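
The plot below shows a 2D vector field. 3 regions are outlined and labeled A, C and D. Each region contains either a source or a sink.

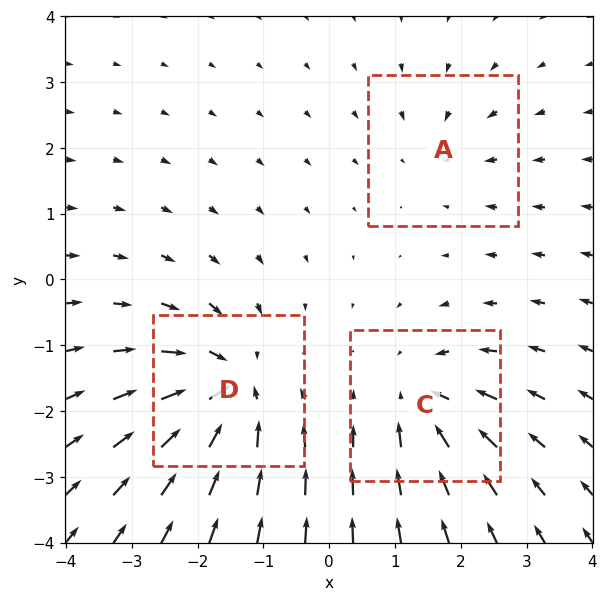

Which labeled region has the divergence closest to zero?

A

Divergence at each region's feature centre — A: about -2, C: about -4, D: about -5. Region A is closest to zero.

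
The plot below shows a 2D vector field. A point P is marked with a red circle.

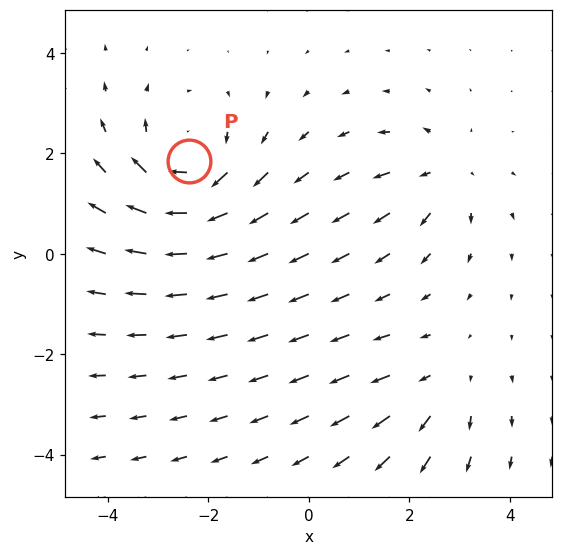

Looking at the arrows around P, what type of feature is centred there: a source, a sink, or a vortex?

At P (-2.4, 1.8) the arrows circulate clockwise. Divergence ≈0, curl about -4 — near-zero divergence with nonzero curl is a vortex.

vortex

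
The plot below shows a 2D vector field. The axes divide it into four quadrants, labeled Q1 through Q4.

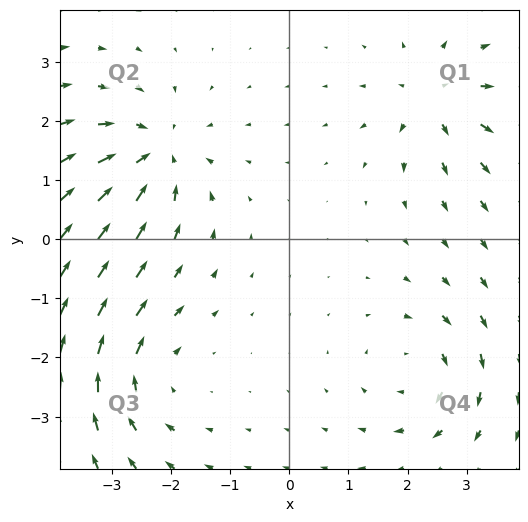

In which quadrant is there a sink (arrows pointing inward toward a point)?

Q2

The sink sits at approximately (-2.3, 1.4), which lies in quadrant Q2. The divergence there is about -6, negative as expected for a sink.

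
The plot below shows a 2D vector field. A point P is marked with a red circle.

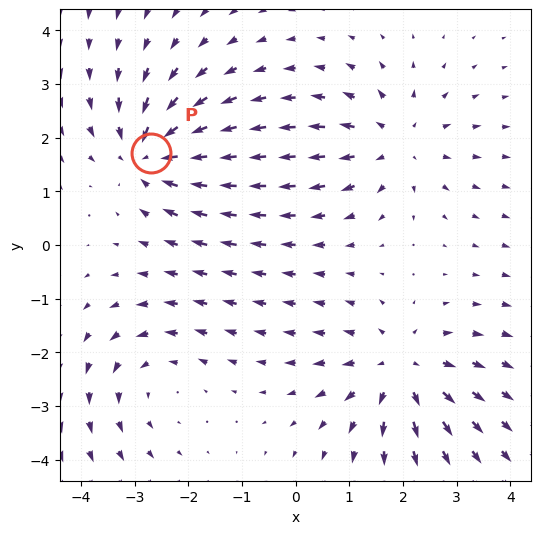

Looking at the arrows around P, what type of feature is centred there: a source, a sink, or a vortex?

sink

At P (-2.7, 1.7) the arrows converge inward. Divergence about -5, curl ≈0 — negative divergence with near-zero curl is a sink.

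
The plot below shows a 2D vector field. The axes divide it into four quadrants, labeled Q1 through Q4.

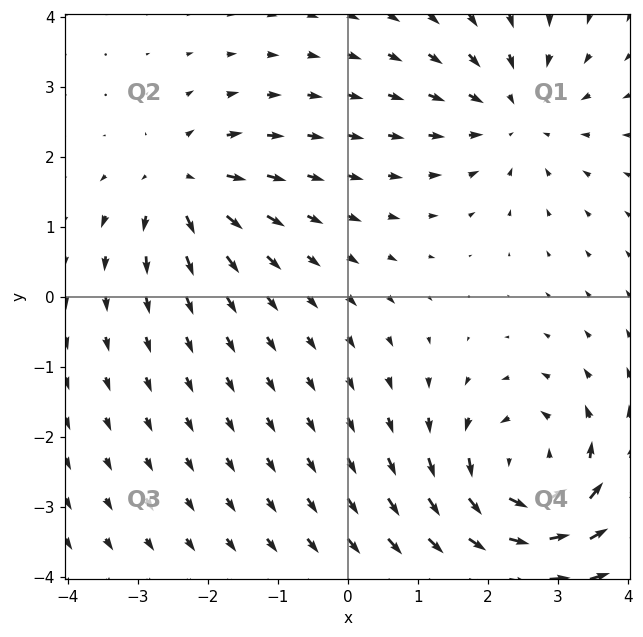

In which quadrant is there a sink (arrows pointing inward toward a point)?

The sink sits at approximately (2.4, 2.6), which lies in quadrant Q1. The divergence there is about -3, negative as expected for a sink.

Q1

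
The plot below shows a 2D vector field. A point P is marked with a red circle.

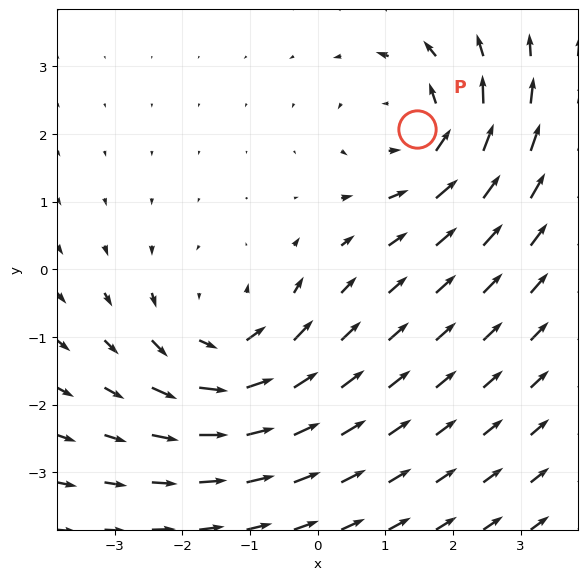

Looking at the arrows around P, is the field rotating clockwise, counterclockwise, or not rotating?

Near P at (1.5, 2.1) the arrows circulate counterclockwise. The curl (z-component) there is about +4; positive curl means counterclockwise rotation.

counterclockwise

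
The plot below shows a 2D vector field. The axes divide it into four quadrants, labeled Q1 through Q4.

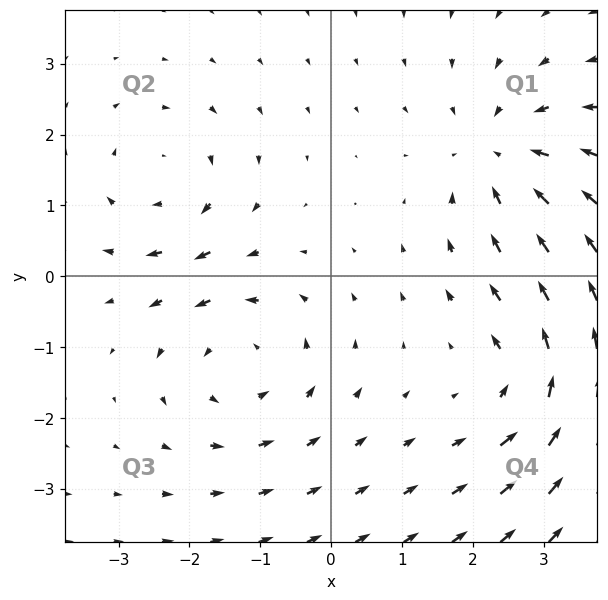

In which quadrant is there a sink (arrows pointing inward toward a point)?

The sink sits at approximately (2.4, 1.7), which lies in quadrant Q1. The divergence there is about -3, negative as expected for a sink.

Q1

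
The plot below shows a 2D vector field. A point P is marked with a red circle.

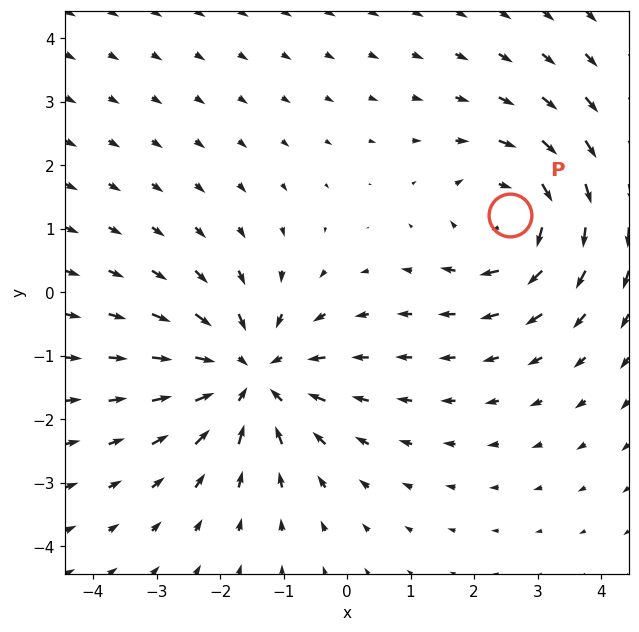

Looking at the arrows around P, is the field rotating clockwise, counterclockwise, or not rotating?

Near P at (2.6, 1.2) the arrows circulate clockwise. The curl (z-component) there is about -3; negative curl means clockwise rotation.

clockwise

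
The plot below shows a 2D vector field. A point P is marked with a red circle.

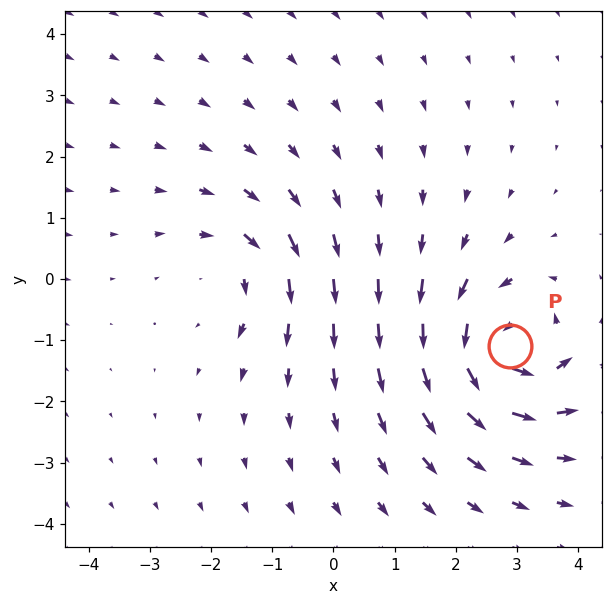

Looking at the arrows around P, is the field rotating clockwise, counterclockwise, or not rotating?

counterclockwise

Near P at (2.9, -1.1) the arrows circulate counterclockwise. The curl (z-component) there is about +6; positive curl means counterclockwise rotation.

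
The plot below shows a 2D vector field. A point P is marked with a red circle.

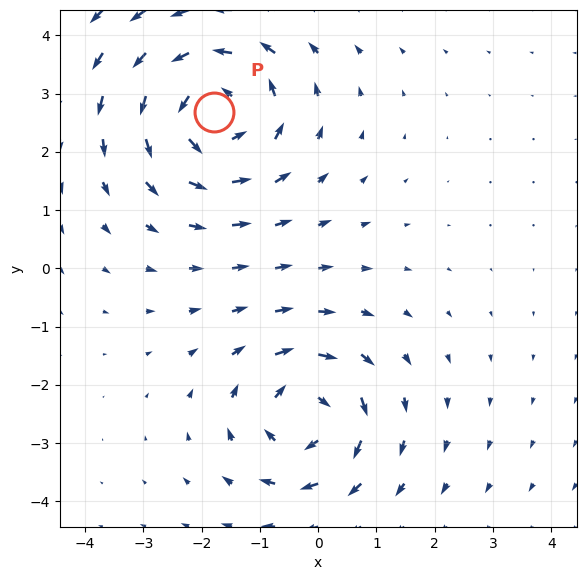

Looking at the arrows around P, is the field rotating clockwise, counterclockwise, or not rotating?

counterclockwise

Near P at (-1.8, 2.7) the arrows circulate counterclockwise. The curl (z-component) there is about +3; positive curl means counterclockwise rotation.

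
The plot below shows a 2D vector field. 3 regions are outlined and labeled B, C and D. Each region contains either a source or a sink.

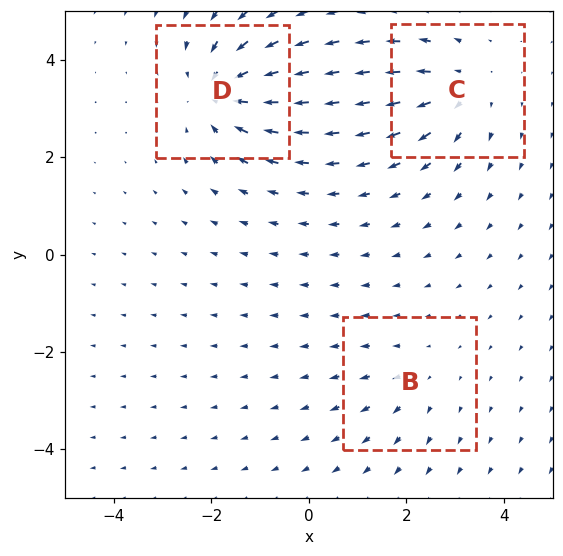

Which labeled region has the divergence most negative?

D

Divergence at each region's feature centre — B: about +2, C: about +4, D: about -5. Region D is most negative.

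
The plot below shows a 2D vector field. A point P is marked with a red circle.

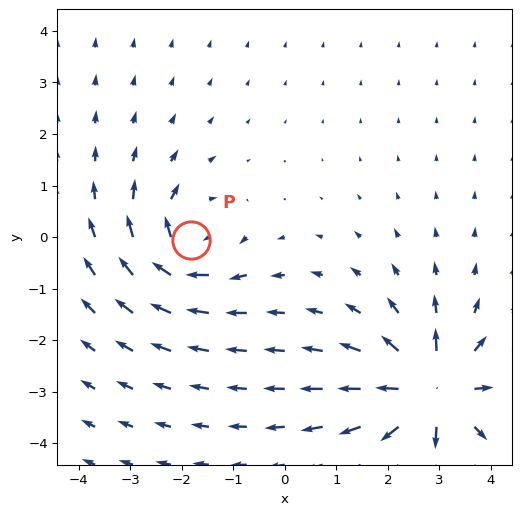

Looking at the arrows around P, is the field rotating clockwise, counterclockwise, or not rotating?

Near P at (-1.8, -0.0) the arrows circulate clockwise. The curl (z-component) there is about -4; negative curl means clockwise rotation.

clockwise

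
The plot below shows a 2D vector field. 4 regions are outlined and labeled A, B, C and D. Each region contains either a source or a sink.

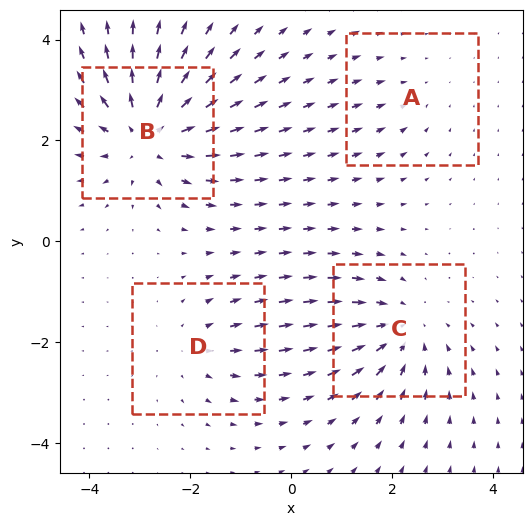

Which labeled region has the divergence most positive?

Divergence at each region's feature centre — A: about -2, B: about +6, C: about -4, D: about +3. Region B is most positive.

B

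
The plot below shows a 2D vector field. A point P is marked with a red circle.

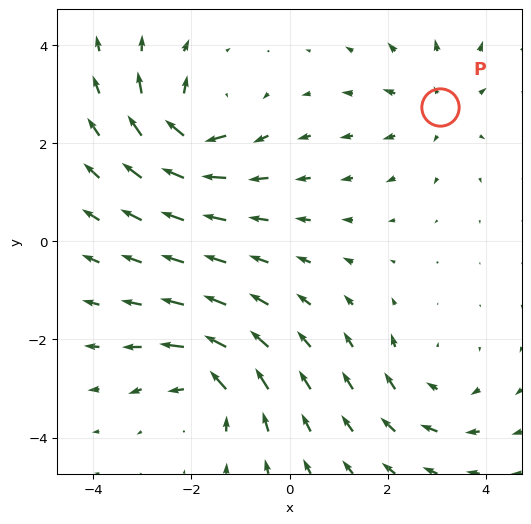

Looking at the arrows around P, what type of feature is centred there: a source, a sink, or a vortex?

source

At P (3.1, 2.7) the arrows spread outward. Divergence about +3, curl ≈0 — positive divergence with near-zero curl is a source.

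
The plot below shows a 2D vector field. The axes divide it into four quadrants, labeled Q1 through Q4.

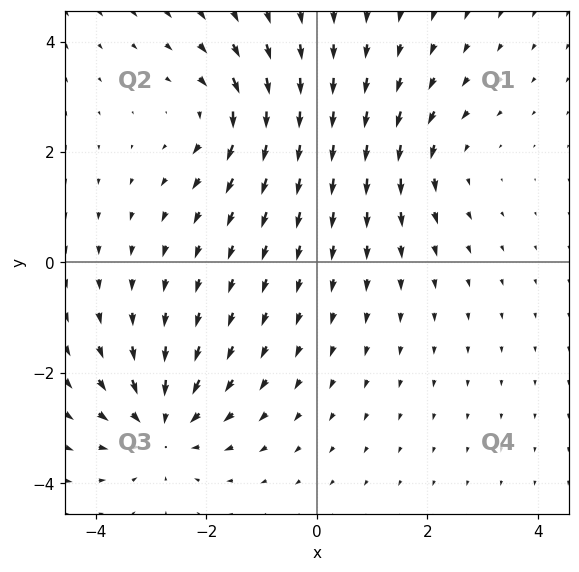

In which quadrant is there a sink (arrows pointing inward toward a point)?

Q3

The sink sits at approximately (-2.8, -2.9), which lies in quadrant Q3. The divergence there is about -4, negative as expected for a sink.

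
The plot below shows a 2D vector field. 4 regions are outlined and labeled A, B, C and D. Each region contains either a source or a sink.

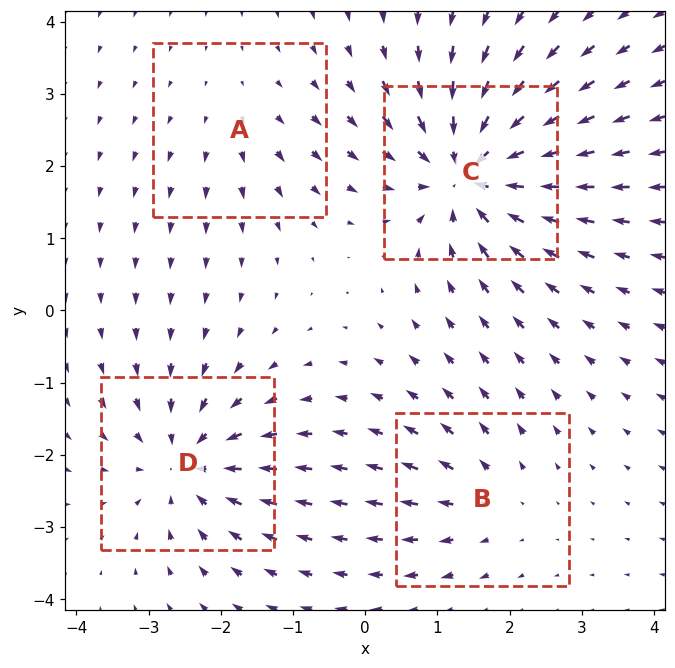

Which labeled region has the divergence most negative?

C

Divergence at each region's feature centre — A: about +2, B: about +3, C: about -8, D: about -6. Region C is most negative.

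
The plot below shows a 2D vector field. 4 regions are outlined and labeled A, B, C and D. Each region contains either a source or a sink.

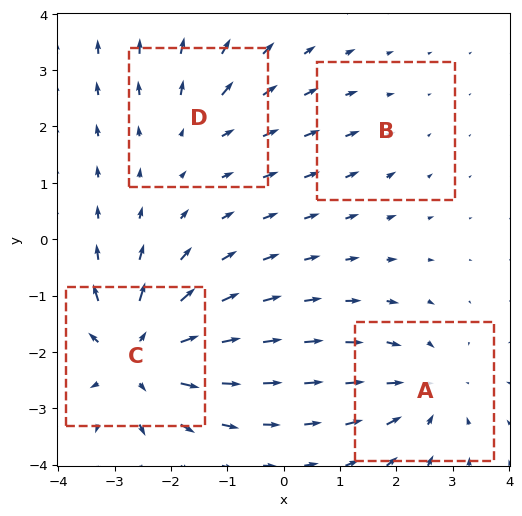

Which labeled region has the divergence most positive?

C

Divergence at each region's feature centre — A: about -4, B: about -2, C: about +6, D: about +3. Region C is most positive.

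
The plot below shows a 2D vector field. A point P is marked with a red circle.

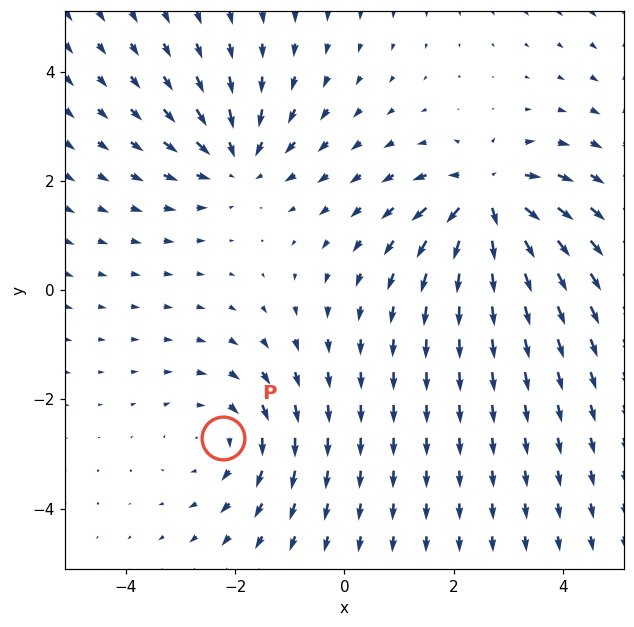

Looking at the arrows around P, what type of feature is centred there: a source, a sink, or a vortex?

vortex

At P (-2.2, -2.7) the arrows circulate clockwise. Divergence ≈0, curl about -2 — near-zero divergence with nonzero curl is a vortex.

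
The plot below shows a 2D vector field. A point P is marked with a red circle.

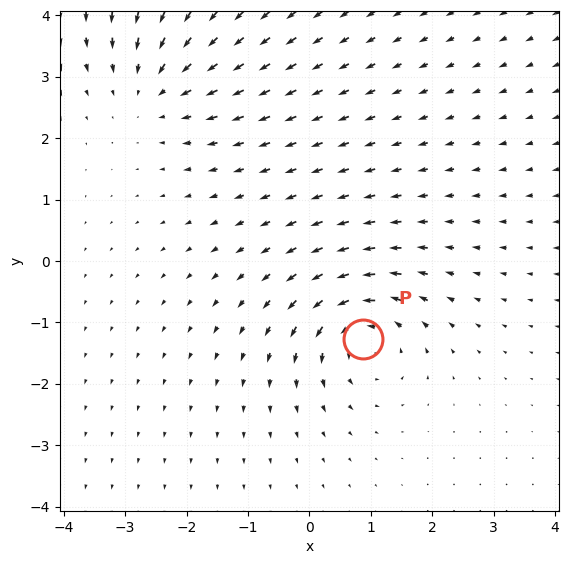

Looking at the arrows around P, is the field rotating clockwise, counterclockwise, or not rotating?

counterclockwise

Near P at (0.9, -1.3) the arrows circulate counterclockwise. The curl (z-component) there is about +4; positive curl means counterclockwise rotation.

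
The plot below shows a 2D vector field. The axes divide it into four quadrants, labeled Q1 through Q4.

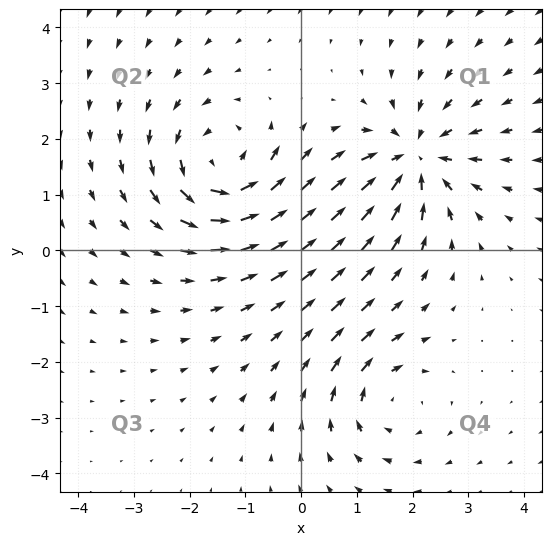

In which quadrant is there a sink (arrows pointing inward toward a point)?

The sink sits at approximately (2.0, 1.7), which lies in quadrant Q1. The divergence there is about -5, negative as expected for a sink.

Q1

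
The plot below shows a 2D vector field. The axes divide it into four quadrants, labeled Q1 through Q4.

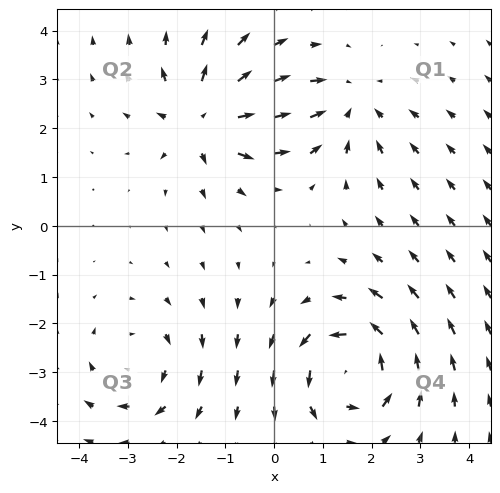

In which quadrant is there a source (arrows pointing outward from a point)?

The source sits at approximately (-1.4, 2.2), which lies in quadrant Q2. The divergence there is about +6, positive as expected for a source.

Q2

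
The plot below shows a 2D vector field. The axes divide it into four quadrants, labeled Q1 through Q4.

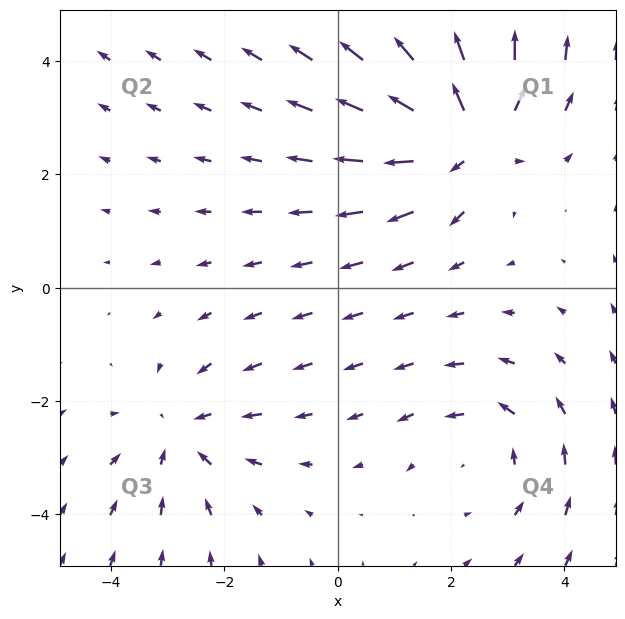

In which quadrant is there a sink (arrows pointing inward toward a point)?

The sink sits at approximately (-2.8, -2.6), which lies in quadrant Q3. The divergence there is about -3, negative as expected for a sink.

Q3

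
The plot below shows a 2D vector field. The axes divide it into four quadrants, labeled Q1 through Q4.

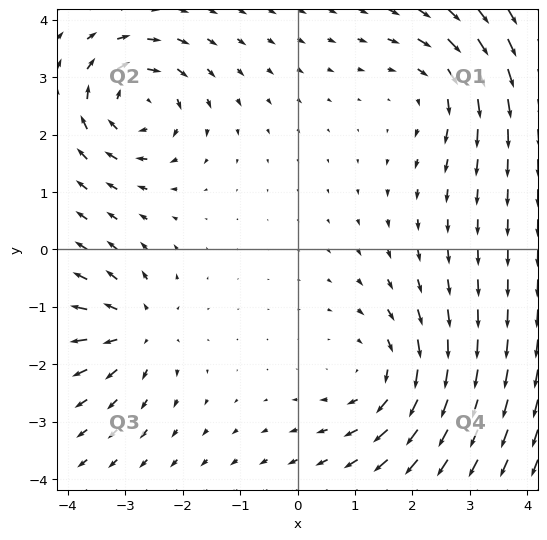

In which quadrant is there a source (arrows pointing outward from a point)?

Q3

The source sits at approximately (-2.8, -1.4), which lies in quadrant Q3. The divergence there is about +4, positive as expected for a source.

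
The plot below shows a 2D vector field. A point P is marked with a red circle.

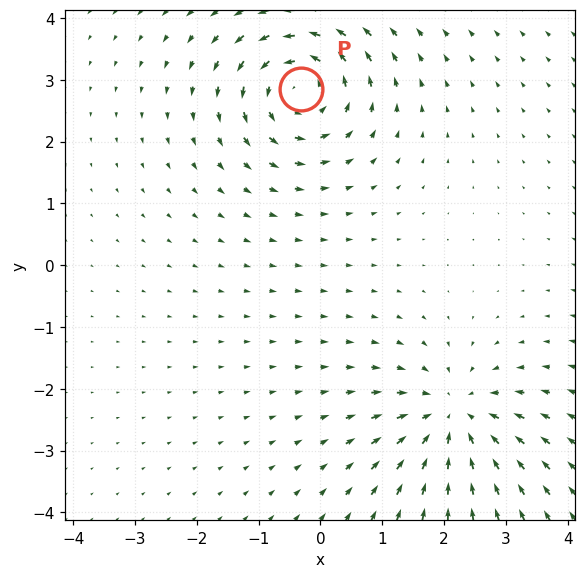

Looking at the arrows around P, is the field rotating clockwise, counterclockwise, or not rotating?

Near P at (-0.3, 2.8) the arrows circulate counterclockwise. The curl (z-component) there is about +5; positive curl means counterclockwise rotation.

counterclockwise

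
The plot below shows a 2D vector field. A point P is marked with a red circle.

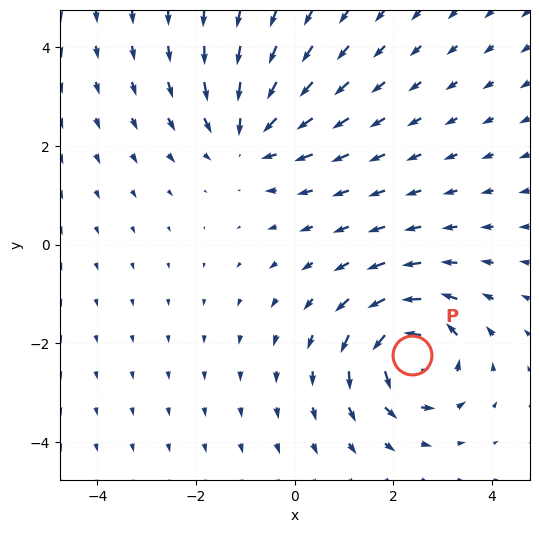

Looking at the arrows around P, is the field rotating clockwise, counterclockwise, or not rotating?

Near P at (2.4, -2.2) the arrows circulate counterclockwise. The curl (z-component) there is about +7; positive curl means counterclockwise rotation.

counterclockwise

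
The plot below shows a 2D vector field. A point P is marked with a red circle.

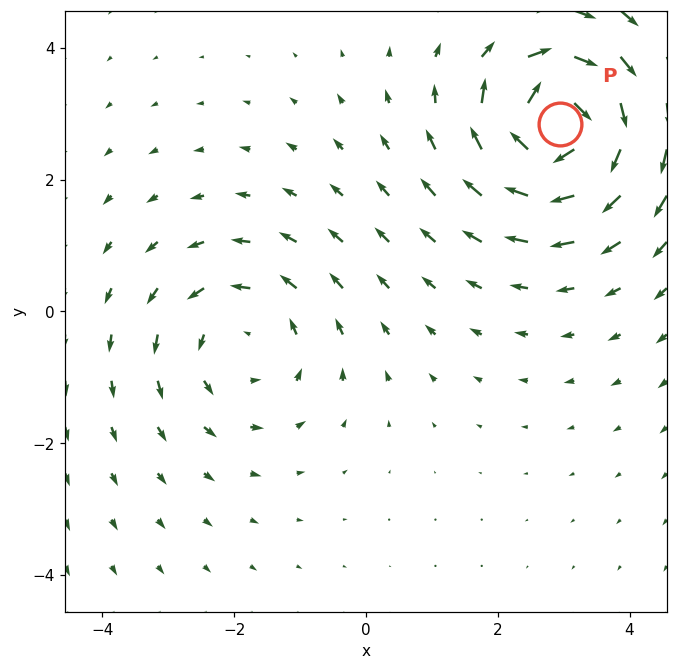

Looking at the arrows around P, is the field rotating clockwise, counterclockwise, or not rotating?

Near P at (2.9, 2.8) the arrows circulate clockwise. The curl (z-component) there is about -6; negative curl means clockwise rotation.

clockwise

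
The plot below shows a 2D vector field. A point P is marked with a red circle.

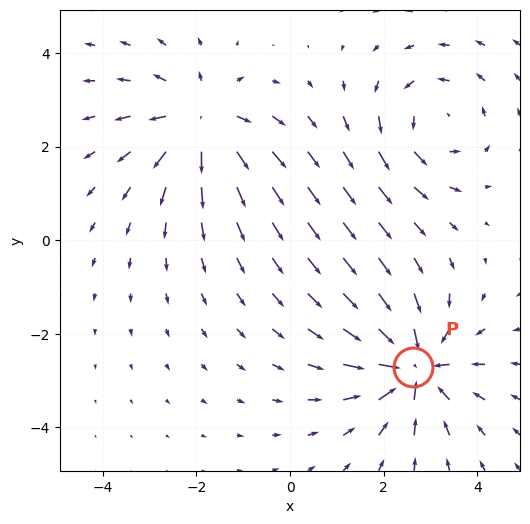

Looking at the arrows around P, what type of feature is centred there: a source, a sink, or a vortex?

At P (2.6, -2.7) the arrows converge inward. Divergence about -6, curl ≈0 — negative divergence with near-zero curl is a sink.

sink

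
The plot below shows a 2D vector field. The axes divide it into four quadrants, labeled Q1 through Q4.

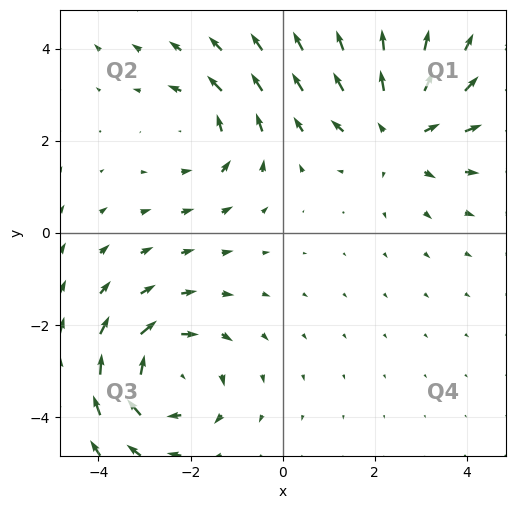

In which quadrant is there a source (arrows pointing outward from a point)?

Q1

The source sits at approximately (2.5, 2.2), which lies in quadrant Q1. The divergence there is about +4, positive as expected for a source.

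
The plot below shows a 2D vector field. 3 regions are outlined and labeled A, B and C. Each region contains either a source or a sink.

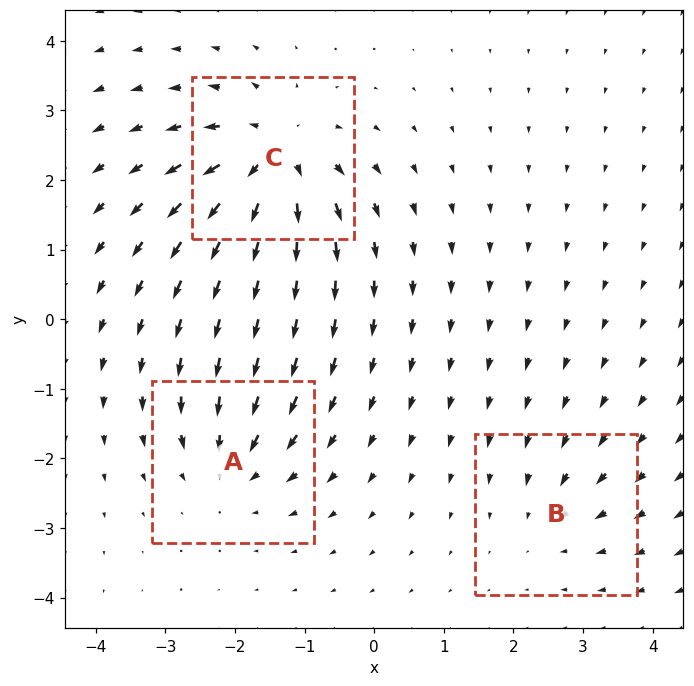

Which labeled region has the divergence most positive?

C

Divergence at each region's feature centre — A: about -4, B: about -2, C: about +6. Region C is most positive.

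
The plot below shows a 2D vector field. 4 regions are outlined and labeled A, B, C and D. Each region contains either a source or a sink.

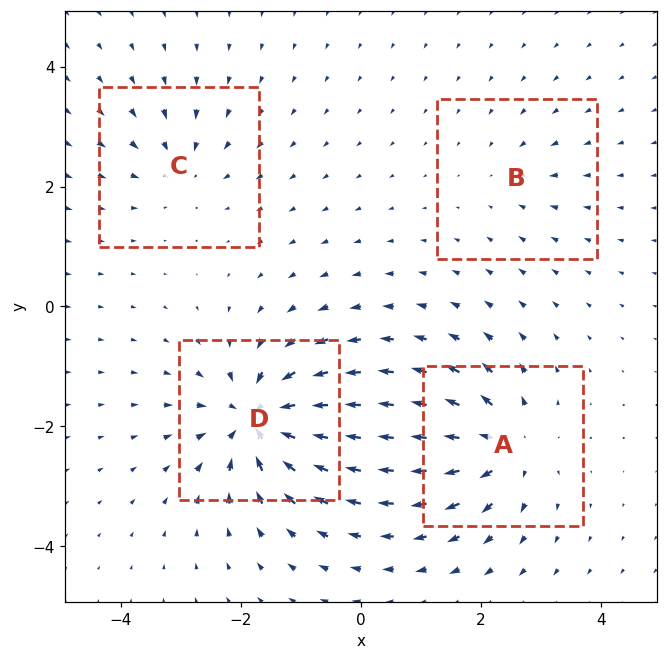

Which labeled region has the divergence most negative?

Divergence at each region's feature centre — A: about +7, B: about -2, C: about -4, D: about -9. Region D is most negative.

D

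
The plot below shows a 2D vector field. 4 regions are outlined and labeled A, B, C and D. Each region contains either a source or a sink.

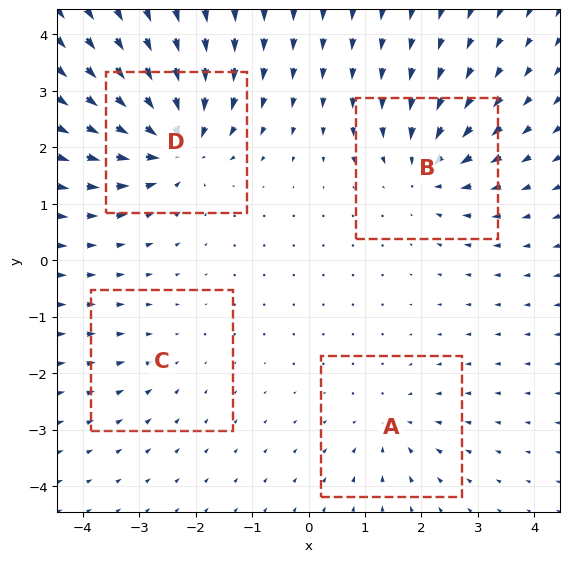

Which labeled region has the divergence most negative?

Divergence at each region's feature centre — A: about -4, B: about -6, C: about -2, D: about -8. Region D is most negative.

D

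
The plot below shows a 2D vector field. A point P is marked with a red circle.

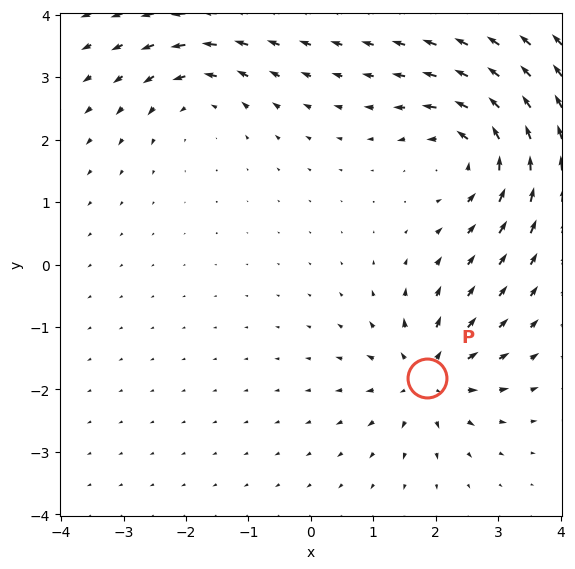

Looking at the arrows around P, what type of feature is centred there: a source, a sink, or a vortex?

At P (1.9, -1.8) the arrows spread outward. Divergence about +5, curl ≈0 — positive divergence with near-zero curl is a source.

source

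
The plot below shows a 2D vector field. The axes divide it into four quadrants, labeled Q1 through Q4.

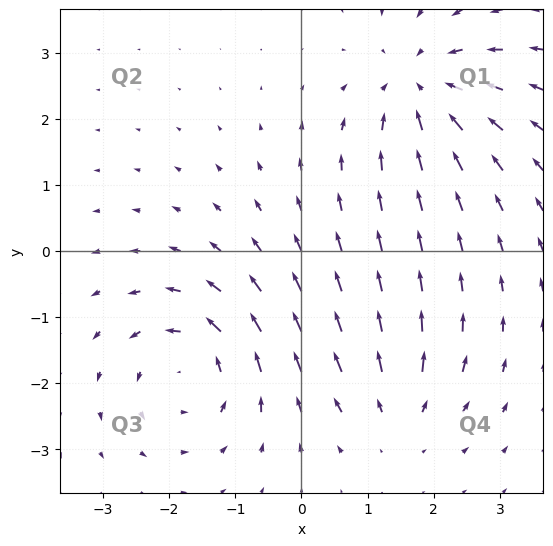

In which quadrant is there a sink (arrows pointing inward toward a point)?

The sink sits at approximately (1.8, 2.5), which lies in quadrant Q1. The divergence there is about -5, negative as expected for a sink.

Q1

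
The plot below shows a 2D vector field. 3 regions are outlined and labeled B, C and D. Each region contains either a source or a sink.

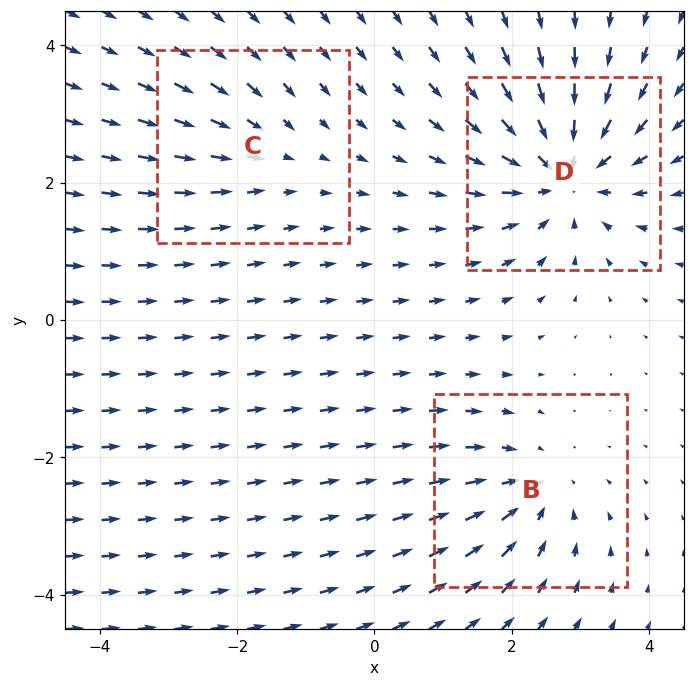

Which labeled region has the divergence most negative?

Divergence at each region's feature centre — B: about -3, C: about -2, D: about -5. Region D is most negative.

D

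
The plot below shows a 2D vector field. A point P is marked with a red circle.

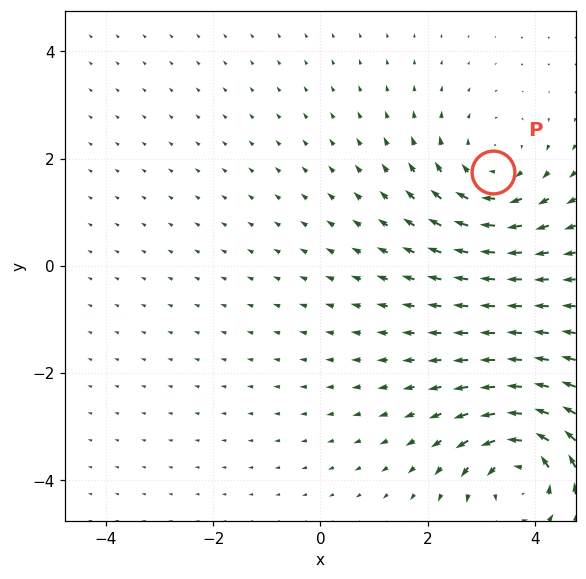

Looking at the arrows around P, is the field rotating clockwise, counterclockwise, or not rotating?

Near P at (3.2, 1.8) the arrows circulate clockwise. The curl (z-component) there is about -3; negative curl means clockwise rotation.

clockwise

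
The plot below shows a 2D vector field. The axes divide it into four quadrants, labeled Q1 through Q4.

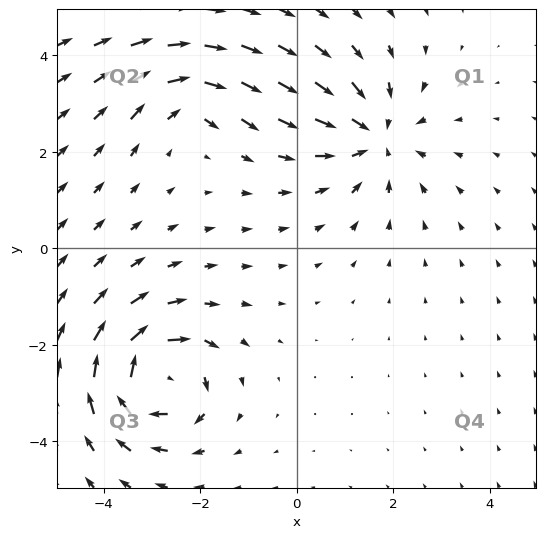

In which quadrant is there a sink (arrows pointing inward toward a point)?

Q1

The sink sits at approximately (1.6, 2.3), which lies in quadrant Q1. The divergence there is about -4, negative as expected for a sink.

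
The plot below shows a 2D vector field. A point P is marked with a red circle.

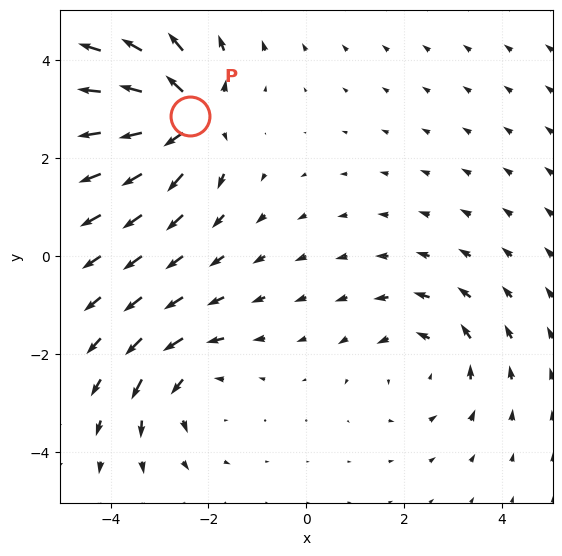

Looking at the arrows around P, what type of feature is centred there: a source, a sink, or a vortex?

source

At P (-2.4, 2.9) the arrows spread outward. Divergence about +6, curl ≈0 — positive divergence with near-zero curl is a source.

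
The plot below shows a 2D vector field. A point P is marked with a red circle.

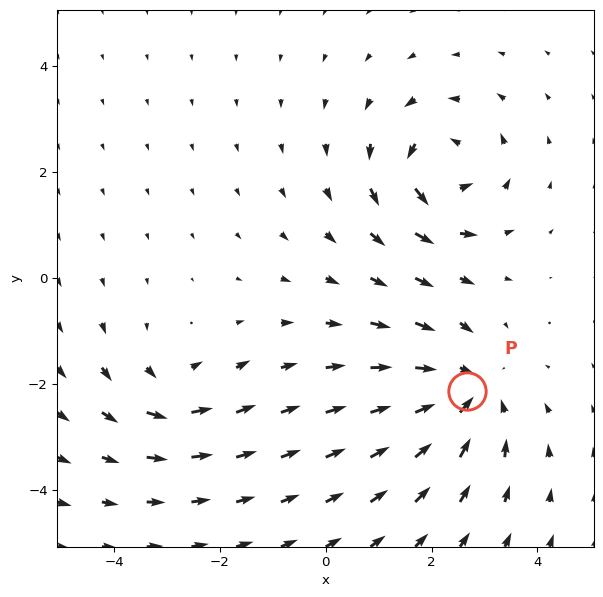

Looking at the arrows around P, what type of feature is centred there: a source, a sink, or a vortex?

sink

At P (2.7, -2.1) the arrows converge inward. Divergence about -4, curl ≈0 — negative divergence with near-zero curl is a sink.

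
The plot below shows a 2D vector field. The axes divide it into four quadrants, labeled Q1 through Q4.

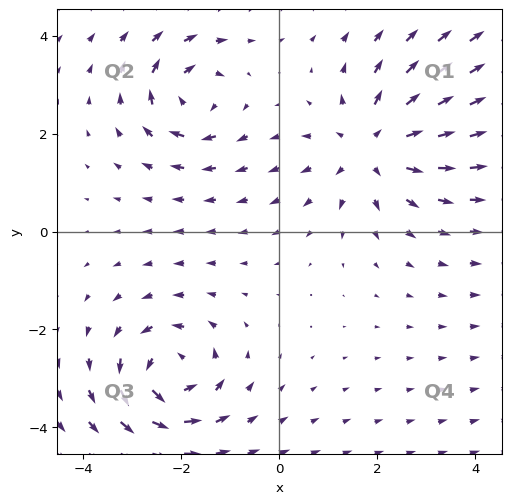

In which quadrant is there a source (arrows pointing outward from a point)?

The source sits at approximately (1.9, 1.7), which lies in quadrant Q1. The divergence there is about +3, positive as expected for a source.

Q1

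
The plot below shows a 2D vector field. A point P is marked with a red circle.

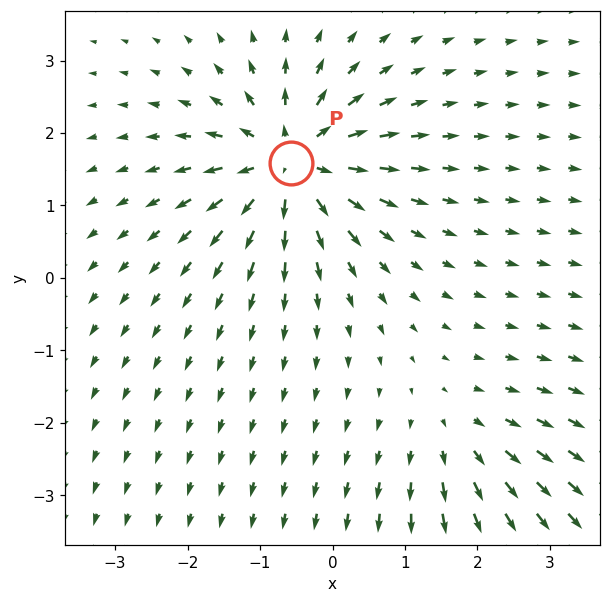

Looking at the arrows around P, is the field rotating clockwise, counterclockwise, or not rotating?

Near P at (-0.6, 1.6) the arrows show no circulation. The curl there is ≈0.

not rotating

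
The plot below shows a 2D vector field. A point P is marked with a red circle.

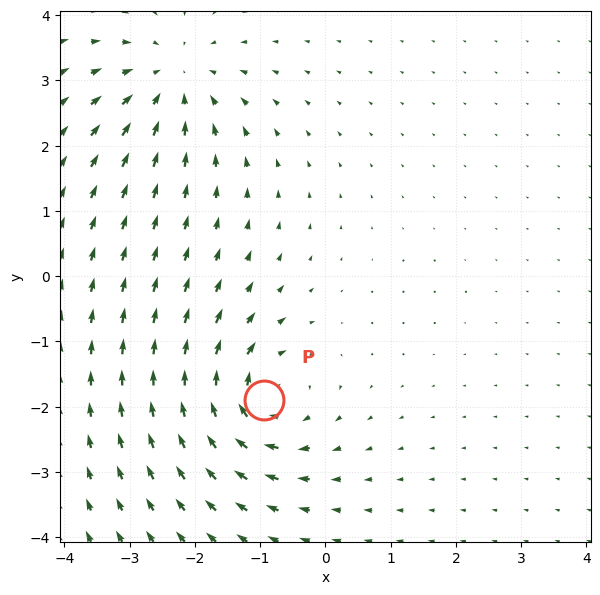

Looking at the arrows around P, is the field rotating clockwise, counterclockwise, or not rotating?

Near P at (-0.9, -1.9) the arrows circulate clockwise. The curl (z-component) there is about -4; negative curl means clockwise rotation.

clockwise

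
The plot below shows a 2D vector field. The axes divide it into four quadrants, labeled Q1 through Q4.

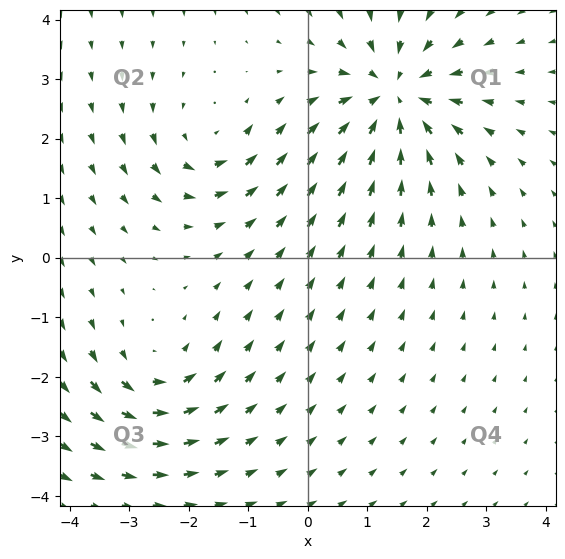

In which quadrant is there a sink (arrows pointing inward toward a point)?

Q1

The sink sits at approximately (1.5, 2.7), which lies in quadrant Q1. The divergence there is about -5, negative as expected for a sink.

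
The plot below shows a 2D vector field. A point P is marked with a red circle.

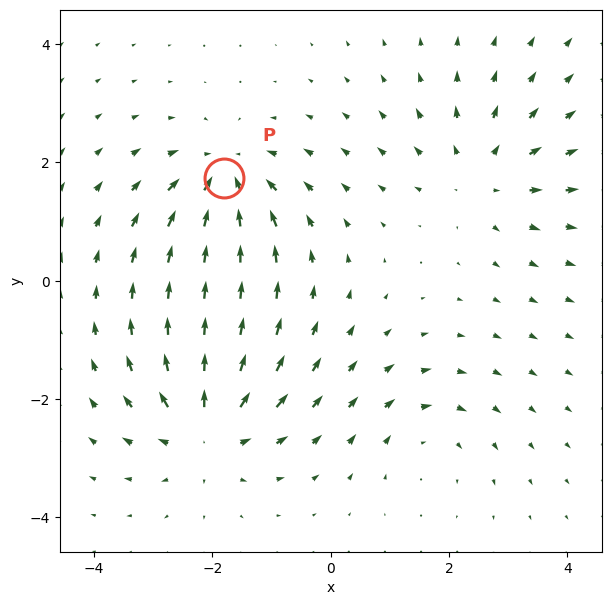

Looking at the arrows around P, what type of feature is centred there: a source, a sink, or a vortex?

sink

At P (-1.8, 1.7) the arrows converge inward. Divergence about -5, curl ≈0 — negative divergence with near-zero curl is a sink.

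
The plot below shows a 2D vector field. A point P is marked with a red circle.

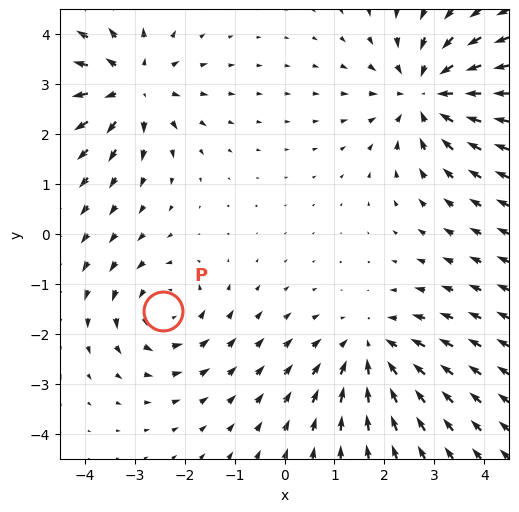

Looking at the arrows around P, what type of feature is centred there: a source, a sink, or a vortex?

vortex

At P (-2.4, -1.5) the arrows circulate counterclockwise. Divergence ≈0, curl about +4 — near-zero divergence with nonzero curl is a vortex.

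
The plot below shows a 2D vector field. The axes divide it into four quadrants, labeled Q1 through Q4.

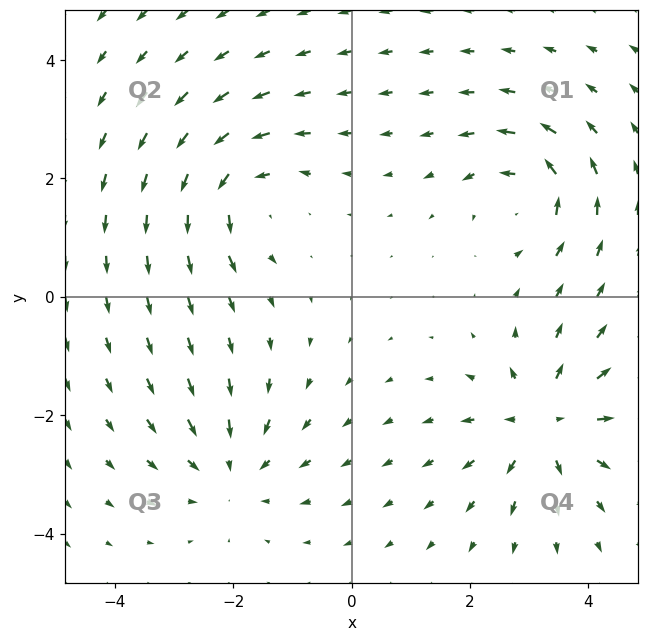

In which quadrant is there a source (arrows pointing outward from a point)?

The source sits at approximately (3.2, -2.1), which lies in quadrant Q4. The divergence there is about +6, positive as expected for a source.

Q4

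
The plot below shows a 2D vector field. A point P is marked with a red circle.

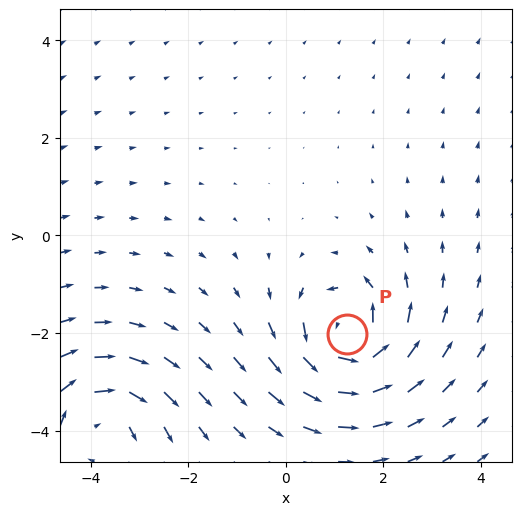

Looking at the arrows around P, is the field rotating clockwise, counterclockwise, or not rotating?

Near P at (1.2, -2.0) the arrows circulate counterclockwise. The curl (z-component) there is about +7; positive curl means counterclockwise rotation.

counterclockwise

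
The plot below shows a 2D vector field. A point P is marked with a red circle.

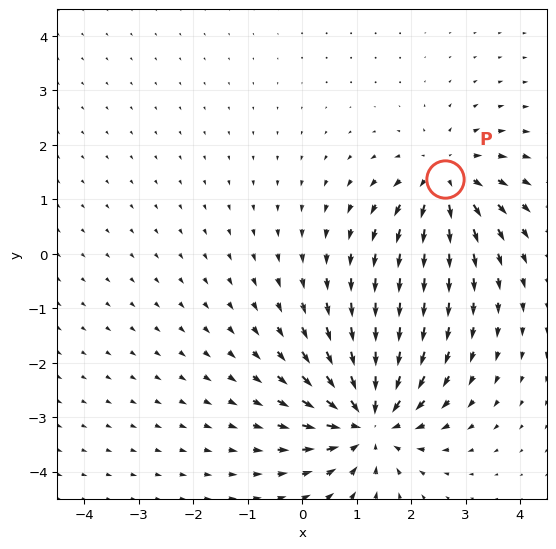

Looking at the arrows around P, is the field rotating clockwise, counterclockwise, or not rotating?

not rotating

Near P at (2.6, 1.4) the arrows show no circulation. The curl there is ≈0.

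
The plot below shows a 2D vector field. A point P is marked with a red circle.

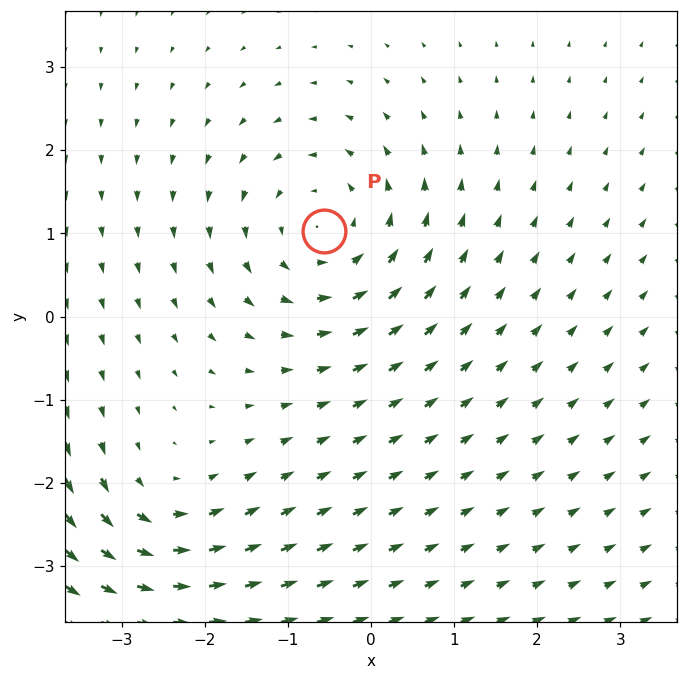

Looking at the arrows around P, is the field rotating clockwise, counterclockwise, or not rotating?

counterclockwise

Near P at (-0.6, 1.0) the arrows circulate counterclockwise. The curl (z-component) there is about +4; positive curl means counterclockwise rotation.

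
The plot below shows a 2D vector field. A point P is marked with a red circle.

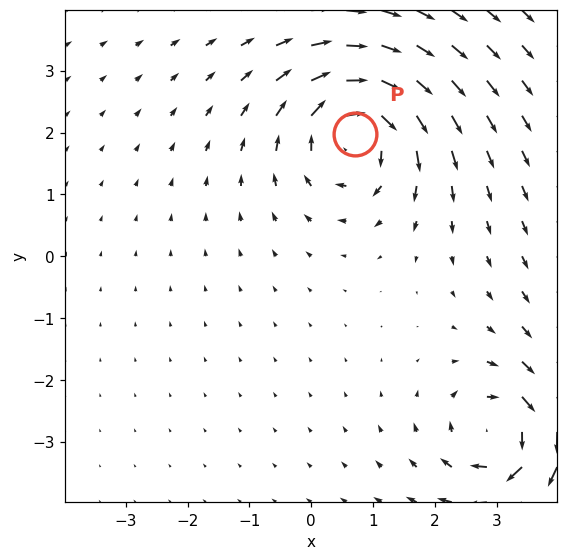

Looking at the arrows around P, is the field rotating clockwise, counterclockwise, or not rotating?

Near P at (0.7, 2.0) the arrows circulate clockwise. The curl (z-component) there is about -6; negative curl means clockwise rotation.

clockwise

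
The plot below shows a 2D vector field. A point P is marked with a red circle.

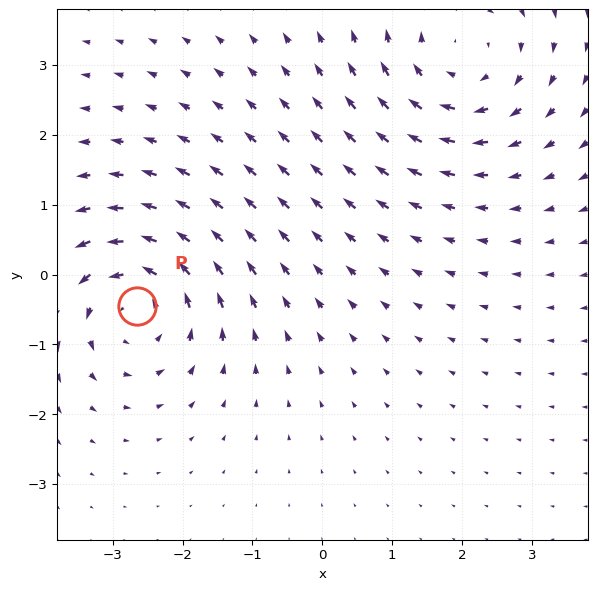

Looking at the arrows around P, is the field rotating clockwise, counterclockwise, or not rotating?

counterclockwise

Near P at (-2.6, -0.4) the arrows circulate counterclockwise. The curl (z-component) there is about +5; positive curl means counterclockwise rotation.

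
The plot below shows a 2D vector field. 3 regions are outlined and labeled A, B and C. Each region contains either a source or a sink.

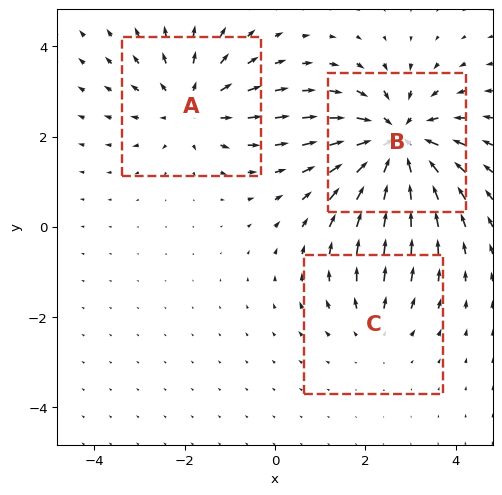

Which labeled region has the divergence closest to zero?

Divergence at each region's feature centre — A: about +3, B: about -5, C: about +2. Region C is closest to zero.

C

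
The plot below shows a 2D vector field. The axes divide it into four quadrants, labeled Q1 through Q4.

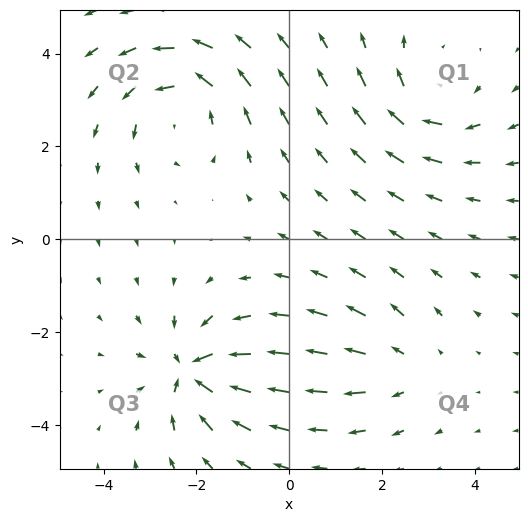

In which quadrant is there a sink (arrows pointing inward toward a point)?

Q3

The sink sits at approximately (-2.1, -2.8), which lies in quadrant Q3. The divergence there is about -6, negative as expected for a sink.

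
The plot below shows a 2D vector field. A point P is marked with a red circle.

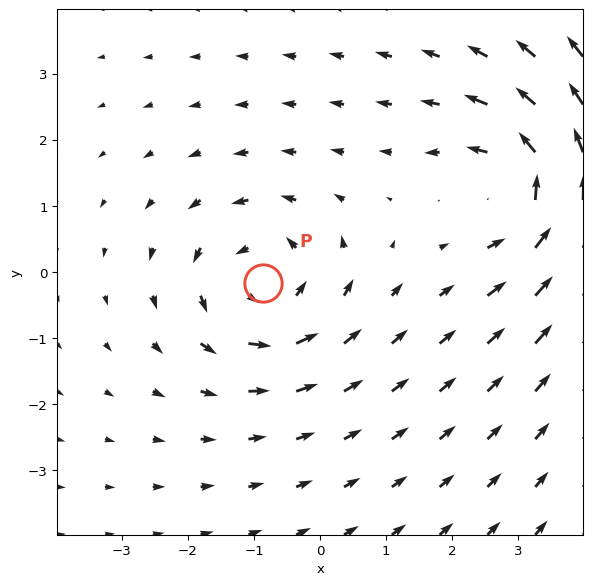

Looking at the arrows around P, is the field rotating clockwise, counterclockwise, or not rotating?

counterclockwise

Near P at (-0.9, -0.2) the arrows circulate counterclockwise. The curl (z-component) there is about +4; positive curl means counterclockwise rotation.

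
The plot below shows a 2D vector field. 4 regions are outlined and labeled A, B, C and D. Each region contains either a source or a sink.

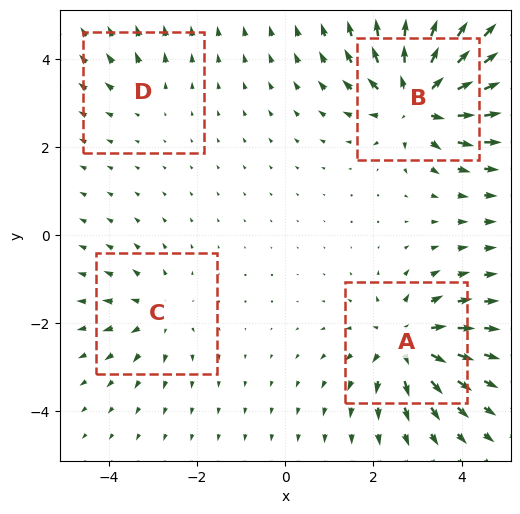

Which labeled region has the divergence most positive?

Divergence at each region's feature centre — A: about +6, B: about +8, C: about +3, D: about +2. Region B is most positive.

B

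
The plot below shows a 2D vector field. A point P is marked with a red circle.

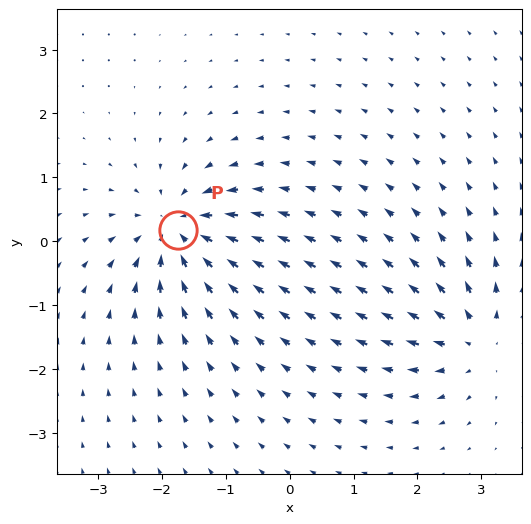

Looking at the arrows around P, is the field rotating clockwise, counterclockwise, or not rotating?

not rotating

Near P at (-1.8, 0.2) the arrows show no circulation. The curl there is ≈0.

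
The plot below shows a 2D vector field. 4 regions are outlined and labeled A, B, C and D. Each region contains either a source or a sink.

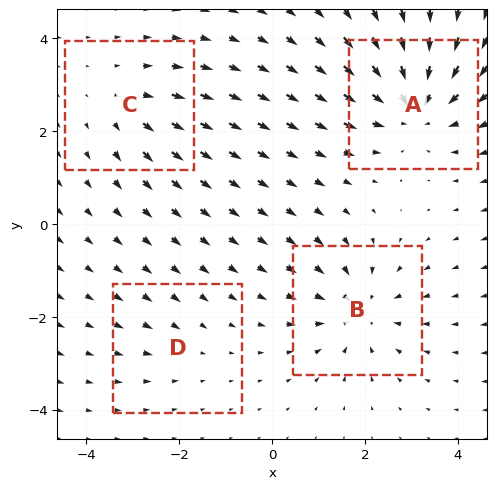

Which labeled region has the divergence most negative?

A

Divergence at each region's feature centre — A: about -6, B: about -5, C: about +3, D: about -2. Region A is most negative.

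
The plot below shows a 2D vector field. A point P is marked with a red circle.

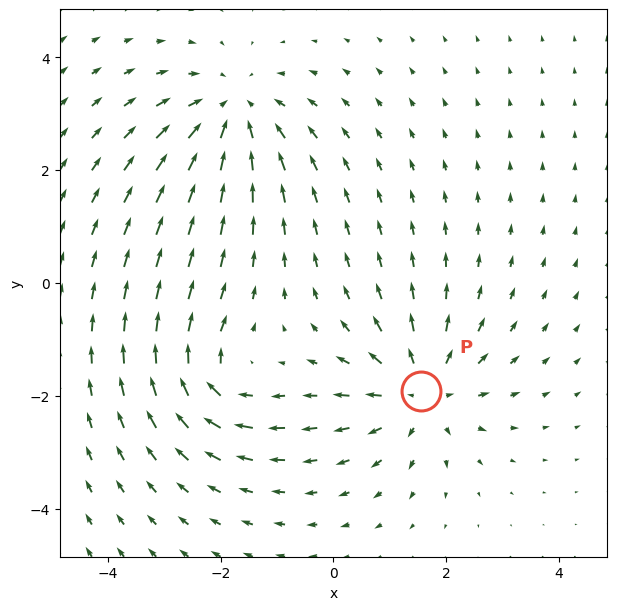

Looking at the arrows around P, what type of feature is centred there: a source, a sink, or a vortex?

At P (1.6, -1.9) the arrows spread outward. Divergence about +5, curl ≈0 — positive divergence with near-zero curl is a source.

source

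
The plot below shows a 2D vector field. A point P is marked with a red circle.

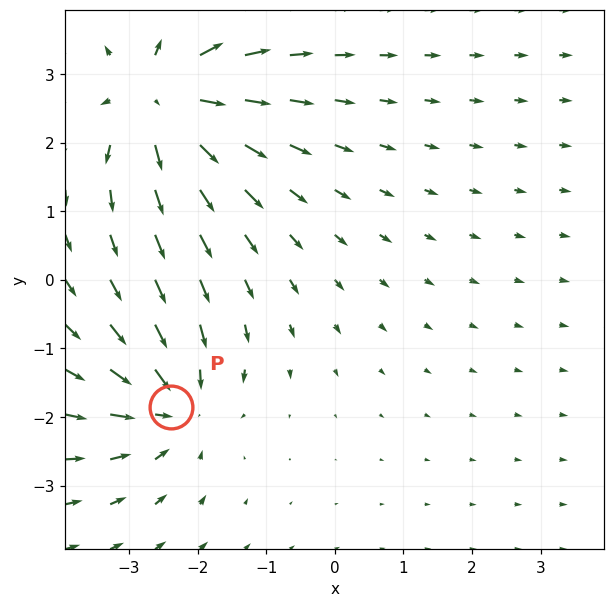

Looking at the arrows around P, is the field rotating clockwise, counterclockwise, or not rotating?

Near P at (-2.4, -1.8) the arrows show no circulation. The curl there is ≈0.

not rotating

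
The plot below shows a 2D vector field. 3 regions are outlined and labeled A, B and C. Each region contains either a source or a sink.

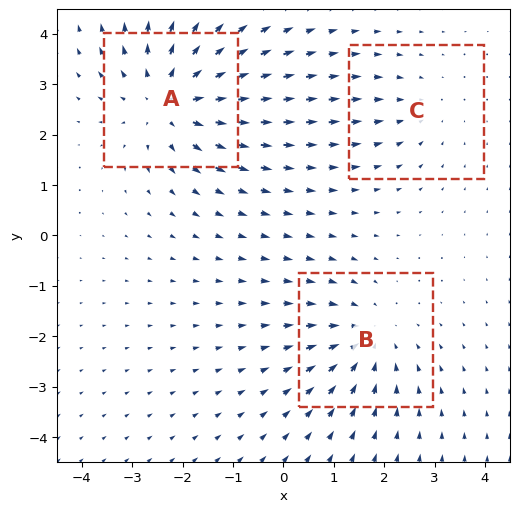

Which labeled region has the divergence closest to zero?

C

Divergence at each region's feature centre — A: about +4, B: about -3, C: about -2. Region C is closest to zero.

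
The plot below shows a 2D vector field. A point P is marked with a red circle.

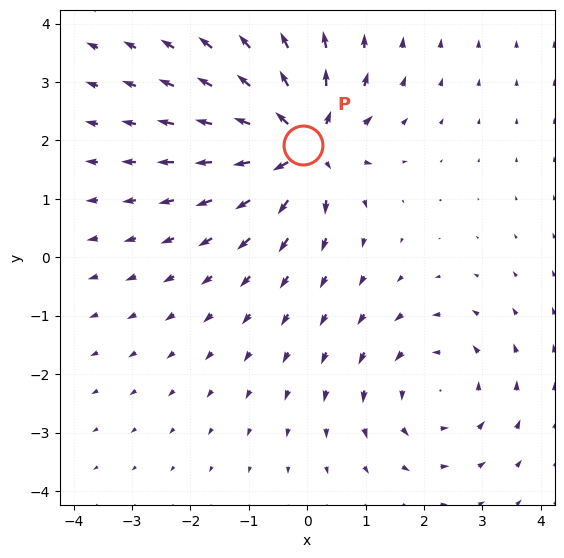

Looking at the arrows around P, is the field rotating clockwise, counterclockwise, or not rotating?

not rotating

Near P at (-0.1, 1.9) the arrows show no circulation. The curl there is ≈0.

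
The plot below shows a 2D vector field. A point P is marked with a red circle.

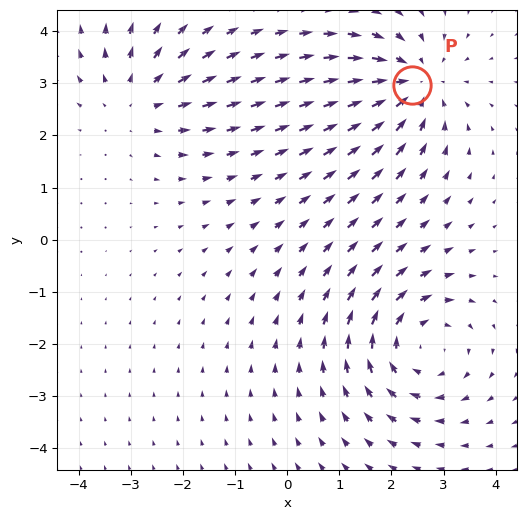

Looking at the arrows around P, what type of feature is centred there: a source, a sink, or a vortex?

At P (2.4, 3.0) the arrows converge inward. Divergence about -4, curl ≈0 — negative divergence with near-zero curl is a sink.

sink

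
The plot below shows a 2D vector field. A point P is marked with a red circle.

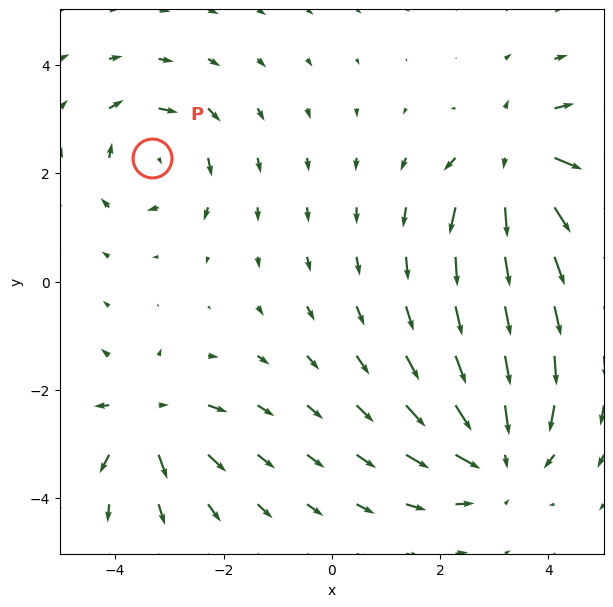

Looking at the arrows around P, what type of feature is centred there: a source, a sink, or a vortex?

At P (-3.3, 2.3) the arrows circulate clockwise. Divergence ≈0, curl about -5 — near-zero divergence with nonzero curl is a vortex.

vortex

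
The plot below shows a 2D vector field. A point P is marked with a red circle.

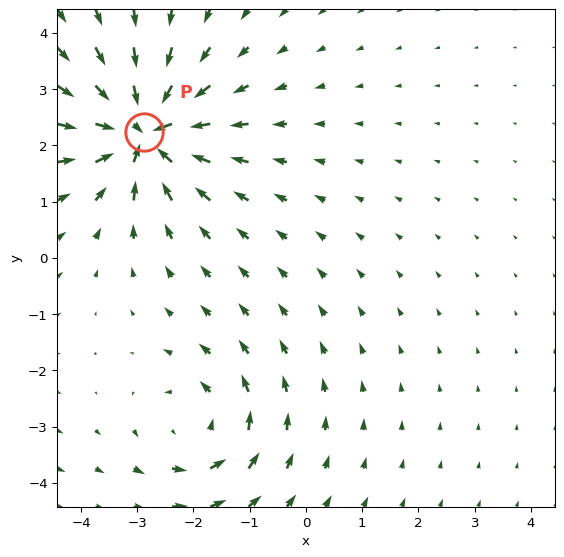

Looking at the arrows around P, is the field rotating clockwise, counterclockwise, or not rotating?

not rotating

Near P at (-2.9, 2.2) the arrows show no circulation. The curl there is ≈0.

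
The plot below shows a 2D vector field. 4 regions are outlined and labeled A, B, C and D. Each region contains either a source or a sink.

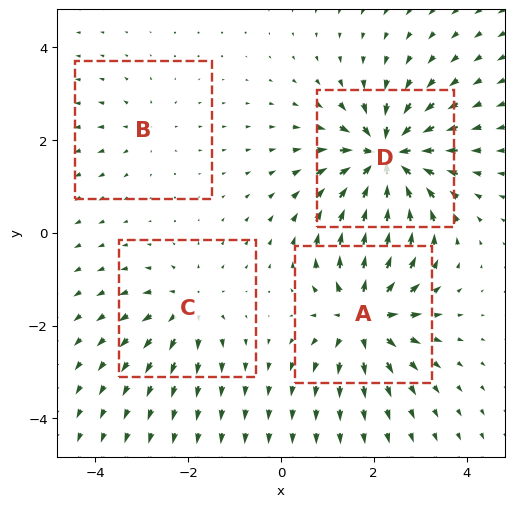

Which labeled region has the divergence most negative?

Divergence at each region's feature centre — A: about +6, B: about +2, C: about +4, D: about -8. Region D is most negative.

D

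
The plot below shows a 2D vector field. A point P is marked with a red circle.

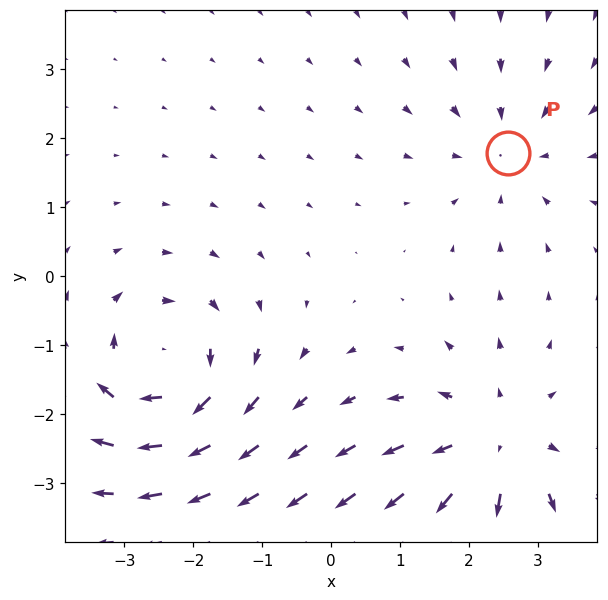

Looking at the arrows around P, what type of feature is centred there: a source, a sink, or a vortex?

At P (2.6, 1.8) the arrows converge inward. Divergence about -3, curl ≈0 — negative divergence with near-zero curl is a sink.

sink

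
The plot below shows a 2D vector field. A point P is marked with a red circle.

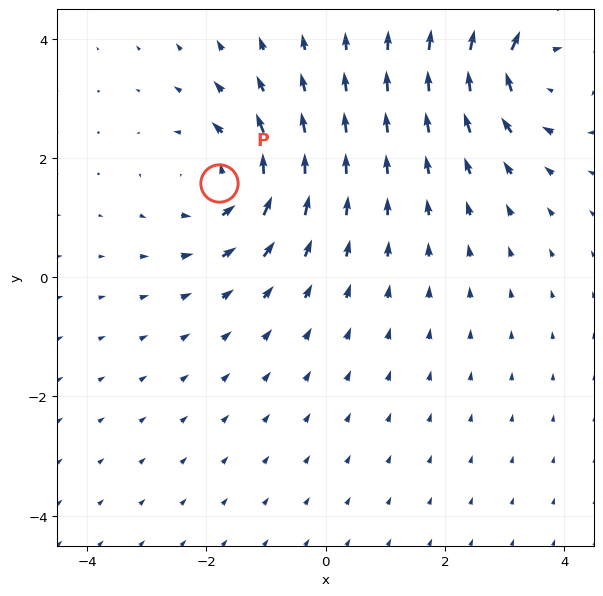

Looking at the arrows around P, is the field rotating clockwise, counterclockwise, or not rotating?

Near P at (-1.8, 1.6) the arrows circulate counterclockwise. The curl (z-component) there is about +3; positive curl means counterclockwise rotation.

counterclockwise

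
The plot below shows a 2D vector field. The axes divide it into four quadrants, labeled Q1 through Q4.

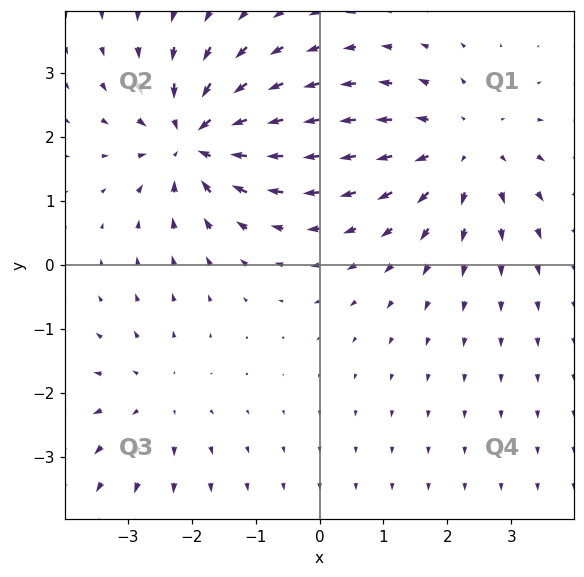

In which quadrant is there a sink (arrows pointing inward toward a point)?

Q2

The sink sits at approximately (-1.9, 2.0), which lies in quadrant Q2. The divergence there is about -6, negative as expected for a sink.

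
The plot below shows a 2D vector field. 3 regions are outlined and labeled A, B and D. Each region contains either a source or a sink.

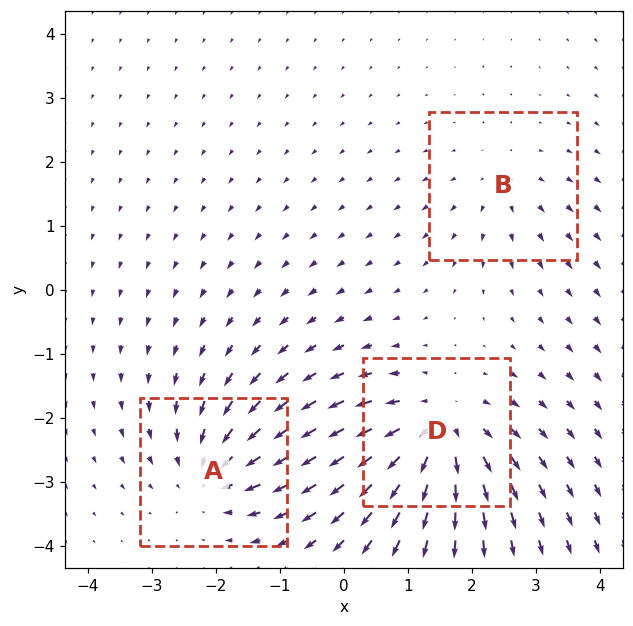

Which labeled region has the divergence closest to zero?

B

Divergence at each region's feature centre — A: about -4, B: about +2, D: about +5. Region B is closest to zero.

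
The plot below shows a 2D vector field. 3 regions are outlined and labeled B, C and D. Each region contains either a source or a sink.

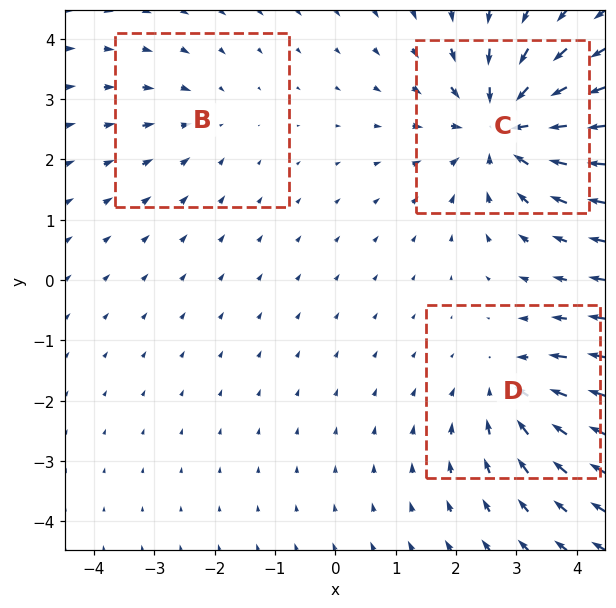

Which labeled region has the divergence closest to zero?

Divergence at each region's feature centre — B: about -2, C: about -5, D: about -3. Region B is closest to zero.

B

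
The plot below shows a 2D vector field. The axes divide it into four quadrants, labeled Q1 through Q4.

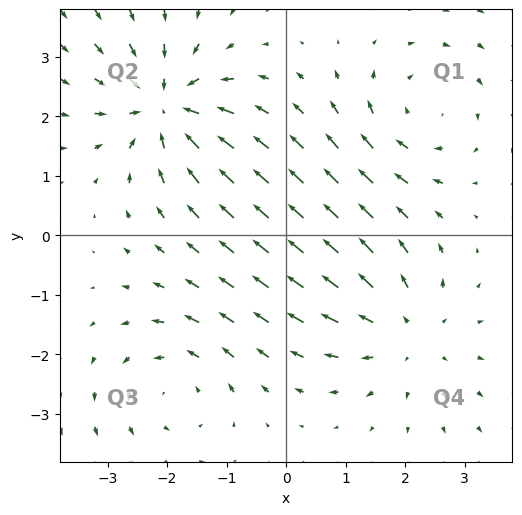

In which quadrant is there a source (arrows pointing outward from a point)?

Q4

The source sits at approximately (2.0, -1.6), which lies in quadrant Q4. The divergence there is about +4, positive as expected for a source.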